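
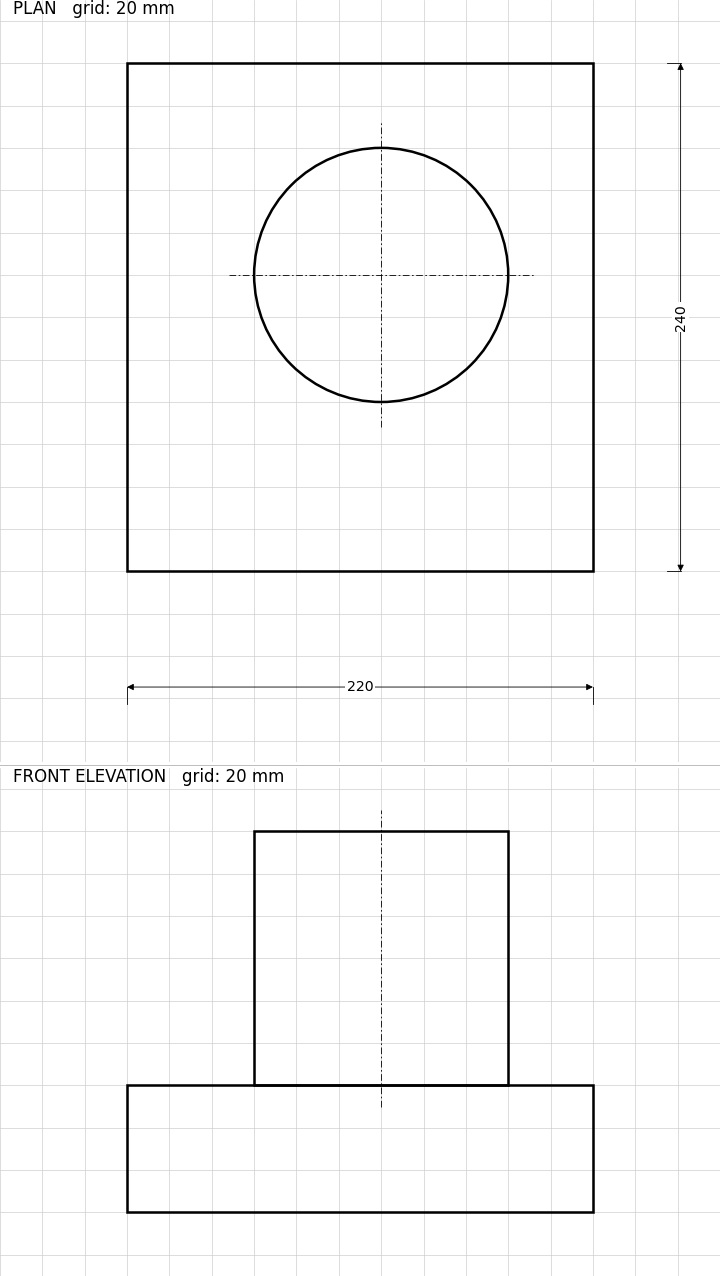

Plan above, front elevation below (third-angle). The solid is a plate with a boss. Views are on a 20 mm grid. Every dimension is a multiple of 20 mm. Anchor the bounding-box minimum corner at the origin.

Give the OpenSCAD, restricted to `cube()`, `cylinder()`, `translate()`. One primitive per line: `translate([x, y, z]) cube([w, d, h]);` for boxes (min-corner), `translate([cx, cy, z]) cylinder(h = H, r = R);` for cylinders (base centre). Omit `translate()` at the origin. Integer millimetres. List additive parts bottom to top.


cube([220, 240, 60]);
translate([120, 140, 60]) cylinder(h = 120, r = 60);


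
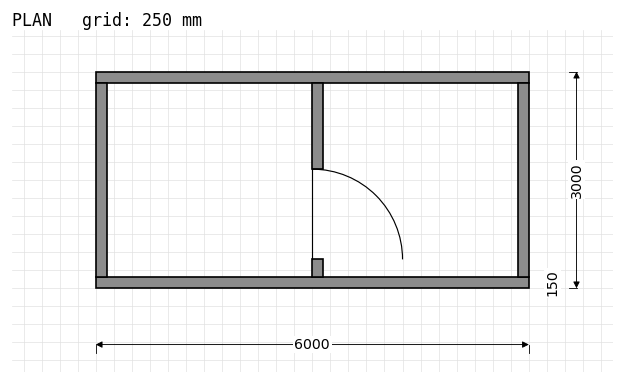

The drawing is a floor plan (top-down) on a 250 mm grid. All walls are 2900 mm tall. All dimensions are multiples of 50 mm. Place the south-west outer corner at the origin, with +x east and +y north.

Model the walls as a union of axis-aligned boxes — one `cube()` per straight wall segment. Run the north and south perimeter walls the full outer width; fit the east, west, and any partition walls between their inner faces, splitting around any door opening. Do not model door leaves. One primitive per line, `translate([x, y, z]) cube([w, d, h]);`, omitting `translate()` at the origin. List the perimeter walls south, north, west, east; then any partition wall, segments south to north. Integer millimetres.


cube([6000, 150, 2900]);
translate([0, 2850, 0]) cube([6000, 150, 2900]);
translate([0, 150, 0]) cube([150, 2700, 2900]);
translate([5850, 150, 0]) cube([150, 2700, 2900]);
translate([3000, 150, 0]) cube([150, 250, 2900]);
translate([3000, 1650, 0]) cube([150, 1200, 2900]);


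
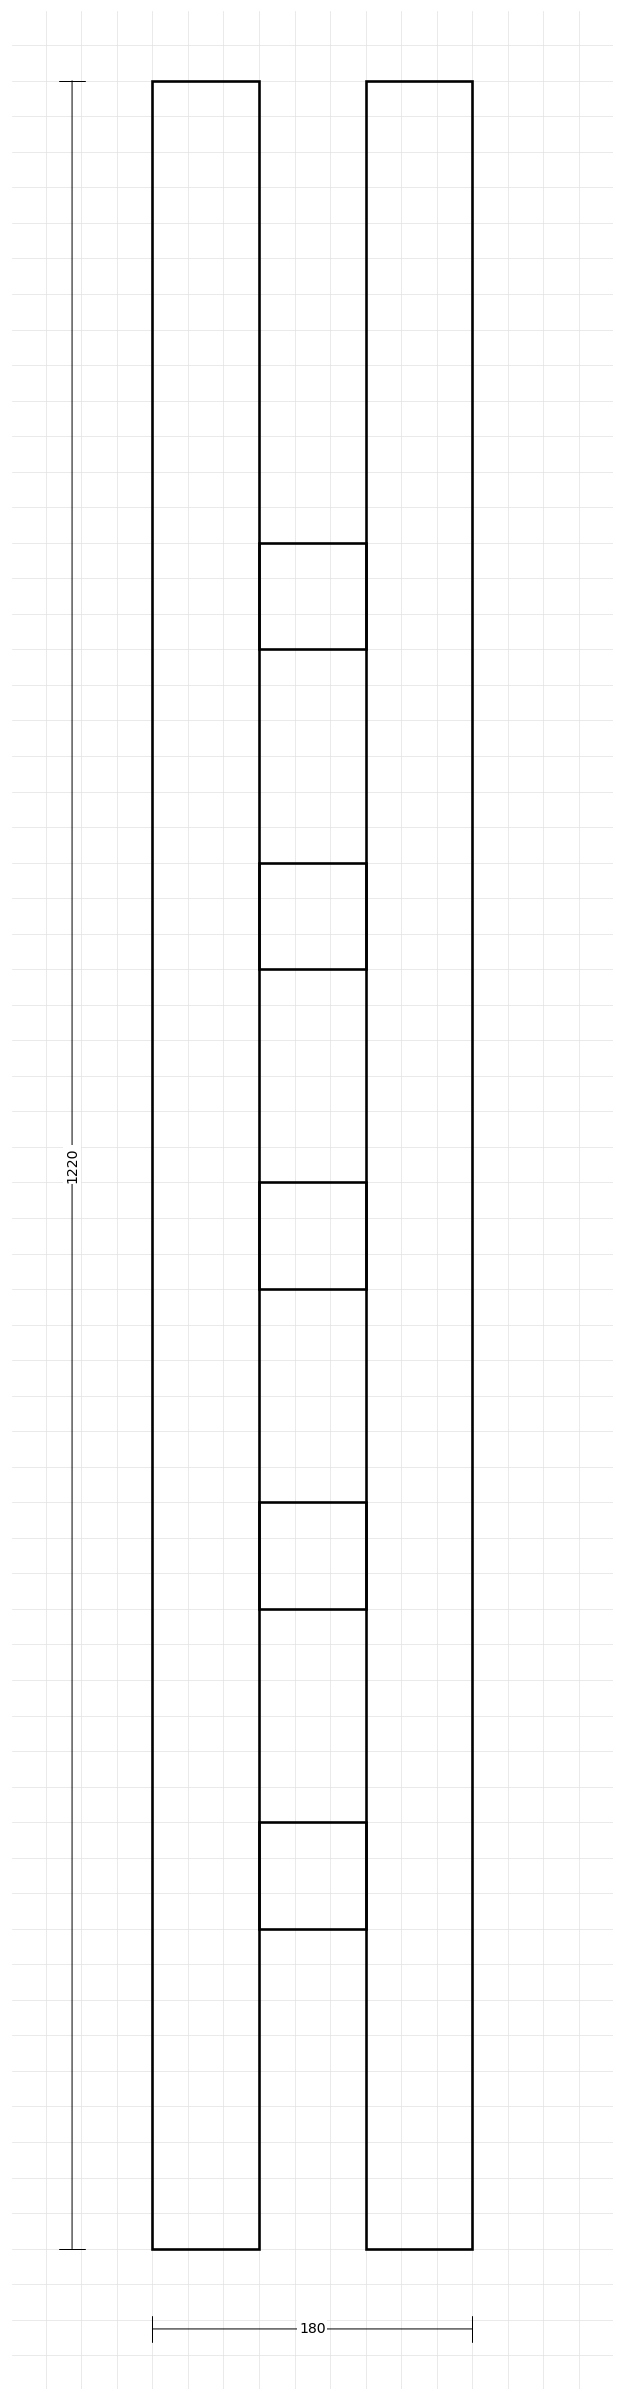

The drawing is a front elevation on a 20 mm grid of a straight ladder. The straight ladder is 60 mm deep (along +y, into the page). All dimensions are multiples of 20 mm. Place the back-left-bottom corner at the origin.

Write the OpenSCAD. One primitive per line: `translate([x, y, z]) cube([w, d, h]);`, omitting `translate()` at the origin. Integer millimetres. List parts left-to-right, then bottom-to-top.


cube([60, 60, 1220]);
translate([60, 0, 180]) cube([60, 60, 60]);
translate([60, 0, 360]) cube([60, 60, 60]);
translate([60, 0, 540]) cube([60, 60, 60]);
translate([60, 0, 720]) cube([60, 60, 60]);
translate([60, 0, 900]) cube([60, 60, 60]);
translate([120, 0, 0]) cube([60, 60, 1220]);


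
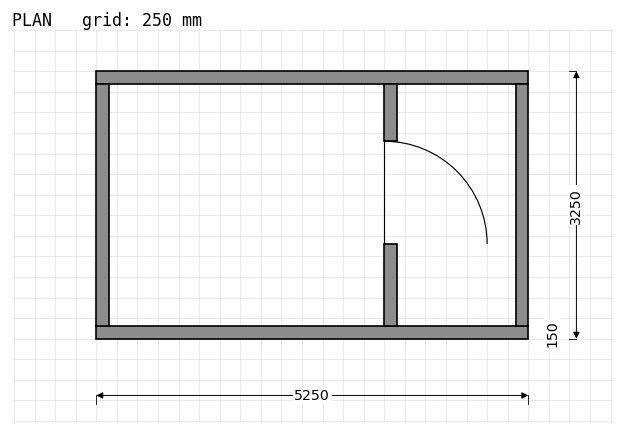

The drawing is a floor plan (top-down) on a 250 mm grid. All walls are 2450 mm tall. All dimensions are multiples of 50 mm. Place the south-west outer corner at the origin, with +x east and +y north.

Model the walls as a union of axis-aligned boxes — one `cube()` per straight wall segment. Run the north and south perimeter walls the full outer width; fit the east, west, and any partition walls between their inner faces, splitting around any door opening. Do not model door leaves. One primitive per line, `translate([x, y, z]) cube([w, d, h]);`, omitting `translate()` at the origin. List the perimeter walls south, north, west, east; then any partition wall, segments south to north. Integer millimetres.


cube([5250, 150, 2450]);
translate([0, 3100, 0]) cube([5250, 150, 2450]);
translate([0, 150, 0]) cube([150, 2950, 2450]);
translate([5100, 150, 0]) cube([150, 2950, 2450]);
translate([3500, 150, 0]) cube([150, 1000, 2450]);
translate([3500, 2400, 0]) cube([150, 700, 2450]);


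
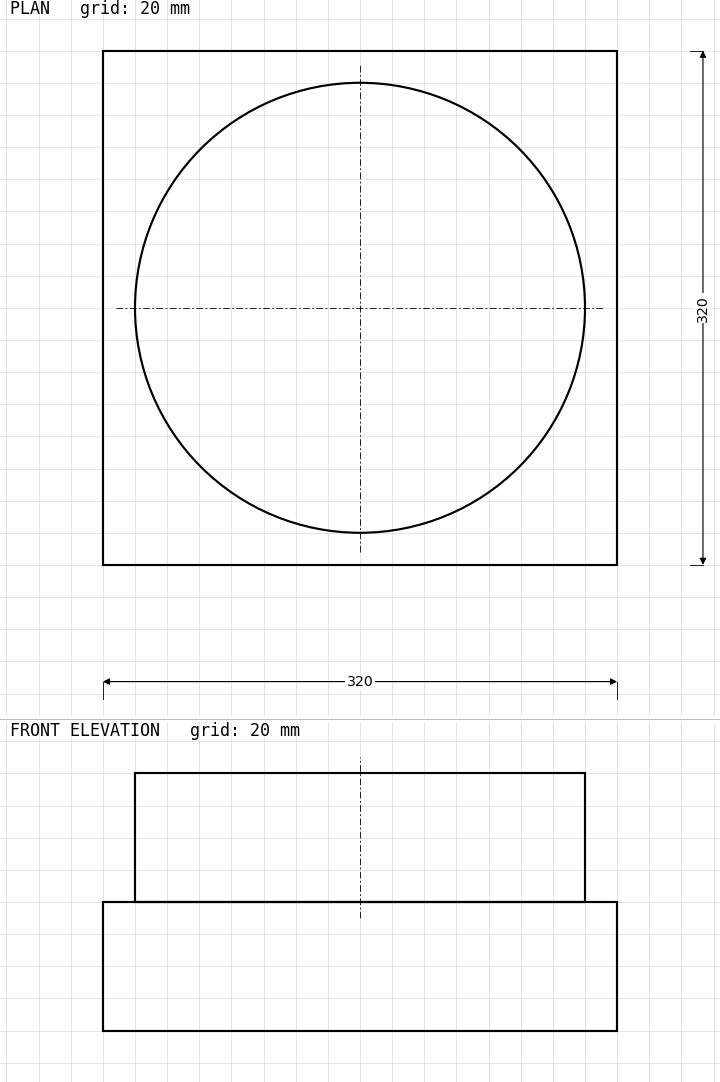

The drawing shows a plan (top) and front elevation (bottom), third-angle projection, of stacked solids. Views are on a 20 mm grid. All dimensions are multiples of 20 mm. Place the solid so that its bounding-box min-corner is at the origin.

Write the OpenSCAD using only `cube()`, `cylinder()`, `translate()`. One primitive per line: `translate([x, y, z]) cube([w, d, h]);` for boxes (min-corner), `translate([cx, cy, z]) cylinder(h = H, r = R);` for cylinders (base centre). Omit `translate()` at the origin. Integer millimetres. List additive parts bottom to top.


cube([320, 320, 80]);
translate([160, 160, 80]) cylinder(h = 80, r = 140);


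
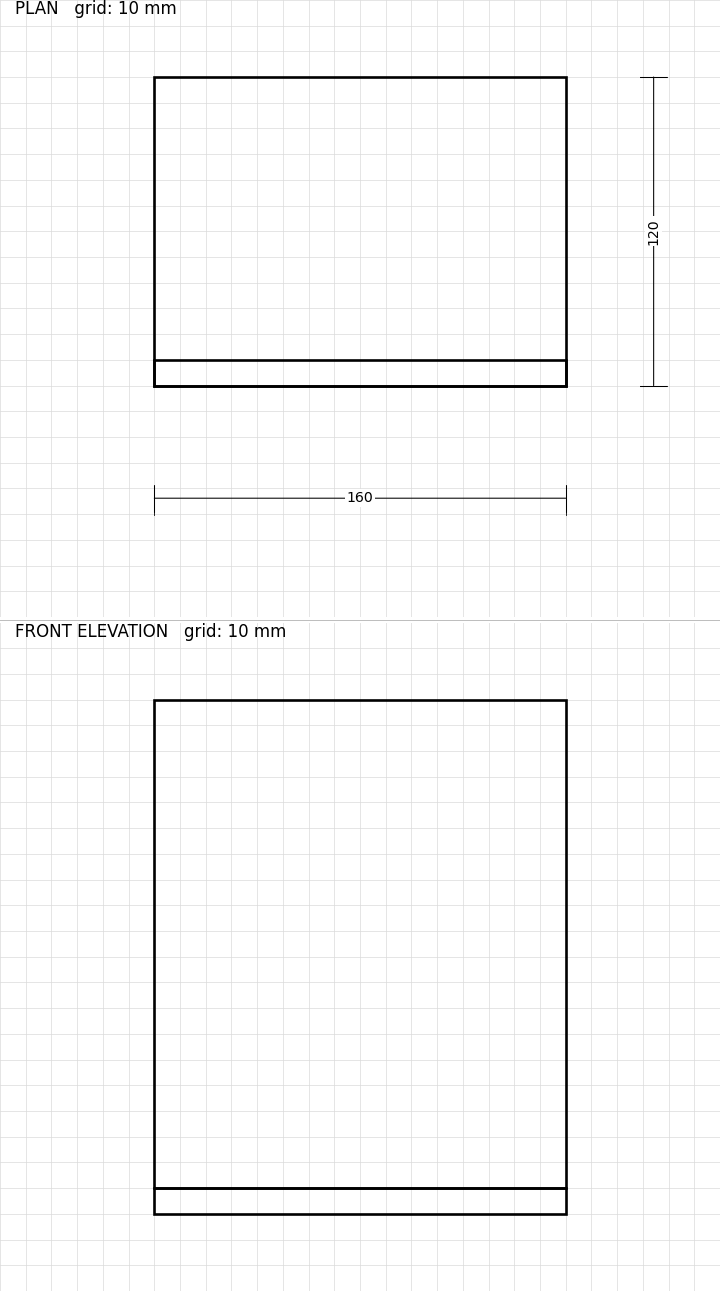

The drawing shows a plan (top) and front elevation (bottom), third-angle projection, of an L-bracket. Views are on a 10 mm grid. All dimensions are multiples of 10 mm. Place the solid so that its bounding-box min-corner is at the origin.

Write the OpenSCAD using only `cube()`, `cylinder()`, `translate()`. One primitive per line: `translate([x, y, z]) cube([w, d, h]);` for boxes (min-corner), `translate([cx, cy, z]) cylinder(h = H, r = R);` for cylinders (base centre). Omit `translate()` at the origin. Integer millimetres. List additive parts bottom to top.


cube([160, 120, 10]);
translate([0, 0, 10]) cube([160, 10, 190]);


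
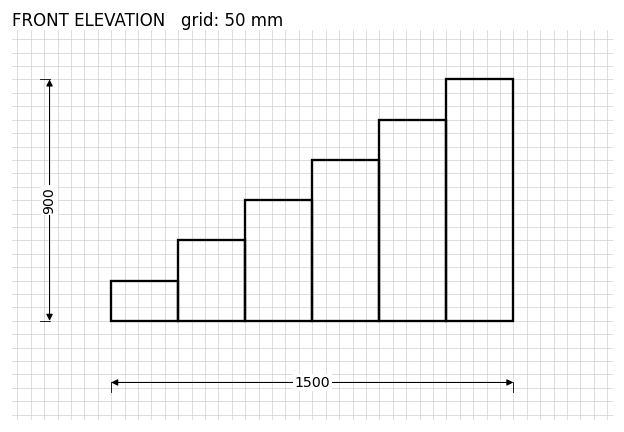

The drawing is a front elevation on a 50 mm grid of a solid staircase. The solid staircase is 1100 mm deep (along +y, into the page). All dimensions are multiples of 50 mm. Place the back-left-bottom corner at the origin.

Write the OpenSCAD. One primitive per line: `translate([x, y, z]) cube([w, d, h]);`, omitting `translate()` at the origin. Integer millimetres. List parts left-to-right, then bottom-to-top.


cube([250, 1100, 150]);
translate([250, 0, 0]) cube([250, 1100, 300]);
translate([500, 0, 0]) cube([250, 1100, 450]);
translate([750, 0, 0]) cube([250, 1100, 600]);
translate([1000, 0, 0]) cube([250, 1100, 750]);
translate([1250, 0, 0]) cube([250, 1100, 900]);


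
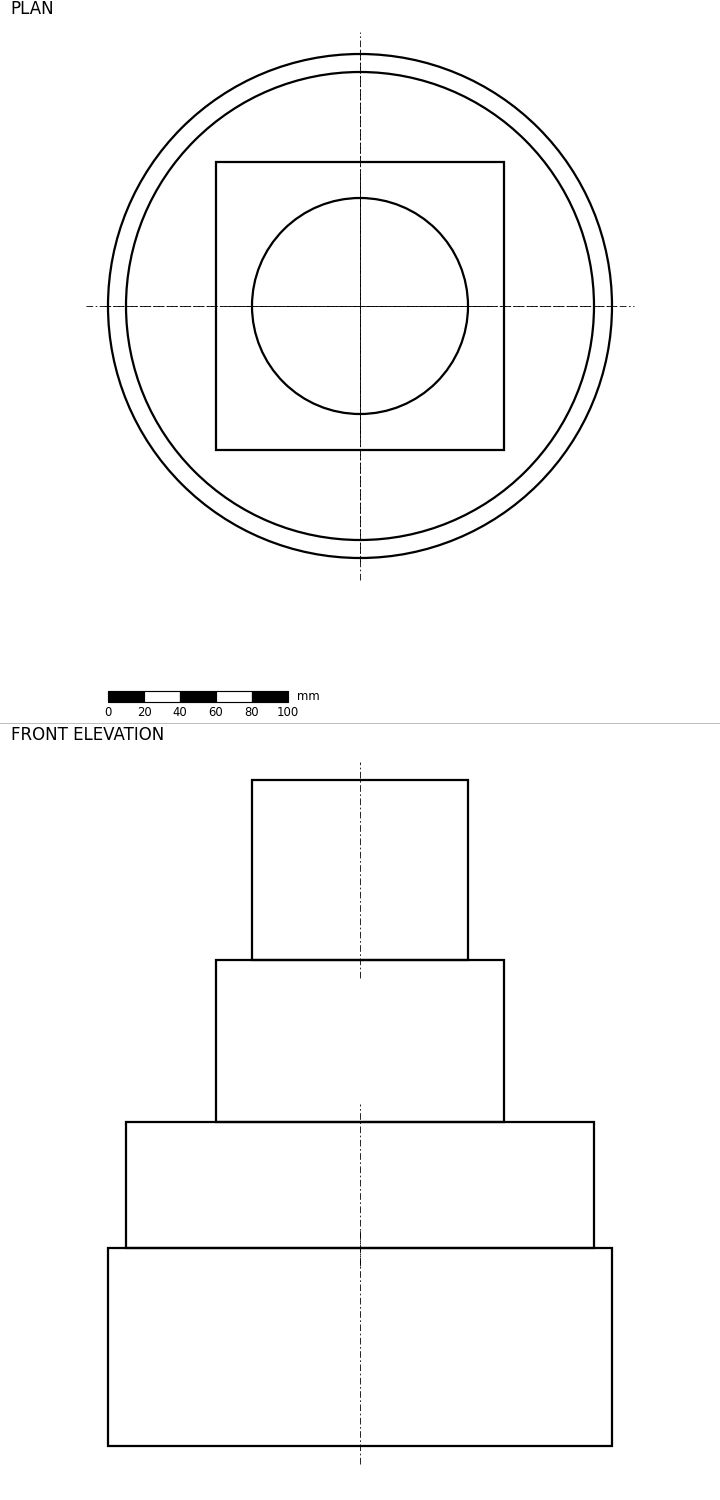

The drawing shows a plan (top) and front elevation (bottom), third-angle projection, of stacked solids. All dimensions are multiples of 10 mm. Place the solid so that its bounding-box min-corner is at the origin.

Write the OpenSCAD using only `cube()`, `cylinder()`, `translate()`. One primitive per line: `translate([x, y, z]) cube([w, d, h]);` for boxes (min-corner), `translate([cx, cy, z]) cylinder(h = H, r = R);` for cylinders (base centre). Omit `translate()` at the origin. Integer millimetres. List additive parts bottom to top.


translate([140, 140, 0]) cylinder(h = 110, r = 140);
translate([140, 140, 110]) cylinder(h = 70, r = 130);
translate([60, 60, 180]) cube([160, 160, 90]);
translate([140, 140, 270]) cylinder(h = 100, r = 60);


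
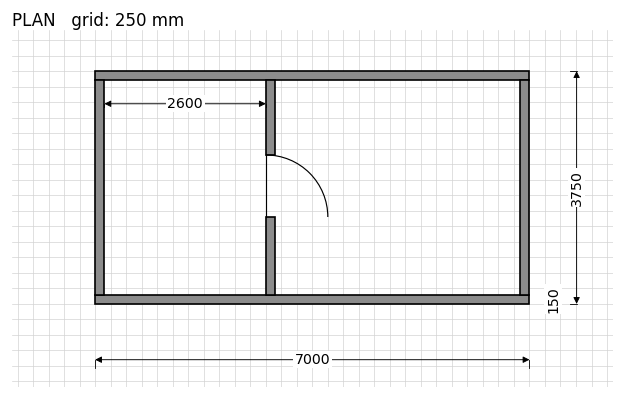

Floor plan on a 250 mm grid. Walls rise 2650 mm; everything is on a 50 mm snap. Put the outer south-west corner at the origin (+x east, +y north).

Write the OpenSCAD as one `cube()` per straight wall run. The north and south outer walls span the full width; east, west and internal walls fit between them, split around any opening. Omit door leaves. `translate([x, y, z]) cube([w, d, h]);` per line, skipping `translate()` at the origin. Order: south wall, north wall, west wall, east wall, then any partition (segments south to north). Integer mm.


cube([7000, 150, 2650]);
translate([0, 3600, 0]) cube([7000, 150, 2650]);
translate([0, 150, 0]) cube([150, 3450, 2650]);
translate([6850, 150, 0]) cube([150, 3450, 2650]);
translate([2750, 150, 0]) cube([150, 1250, 2650]);
translate([2750, 2400, 0]) cube([150, 1200, 2650]);


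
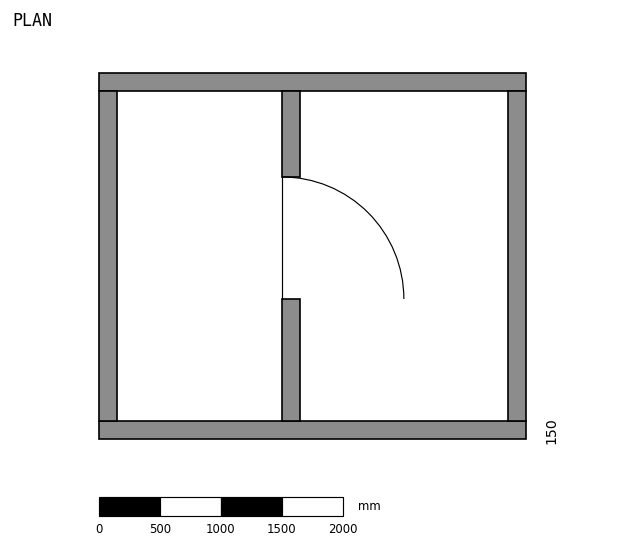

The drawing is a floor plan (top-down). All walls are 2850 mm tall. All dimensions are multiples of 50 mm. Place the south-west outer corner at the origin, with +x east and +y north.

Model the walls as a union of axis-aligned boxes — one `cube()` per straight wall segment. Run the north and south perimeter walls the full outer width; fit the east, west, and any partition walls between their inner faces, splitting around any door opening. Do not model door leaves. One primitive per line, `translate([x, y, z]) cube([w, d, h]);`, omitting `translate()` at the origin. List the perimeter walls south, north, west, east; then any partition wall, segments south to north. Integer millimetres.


cube([3500, 150, 2850]);
translate([0, 2850, 0]) cube([3500, 150, 2850]);
translate([0, 150, 0]) cube([150, 2700, 2850]);
translate([3350, 150, 0]) cube([150, 2700, 2850]);
translate([1500, 150, 0]) cube([150, 1000, 2850]);
translate([1500, 2150, 0]) cube([150, 700, 2850]);


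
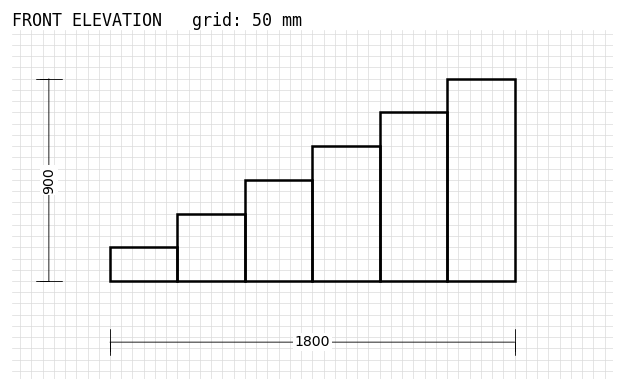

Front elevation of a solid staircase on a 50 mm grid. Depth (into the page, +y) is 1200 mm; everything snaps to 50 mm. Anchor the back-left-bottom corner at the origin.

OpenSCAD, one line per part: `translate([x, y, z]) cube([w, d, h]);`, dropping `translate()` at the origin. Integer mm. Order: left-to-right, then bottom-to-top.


cube([300, 1200, 150]);
translate([300, 0, 0]) cube([300, 1200, 300]);
translate([600, 0, 0]) cube([300, 1200, 450]);
translate([900, 0, 0]) cube([300, 1200, 600]);
translate([1200, 0, 0]) cube([300, 1200, 750]);
translate([1500, 0, 0]) cube([300, 1200, 900]);


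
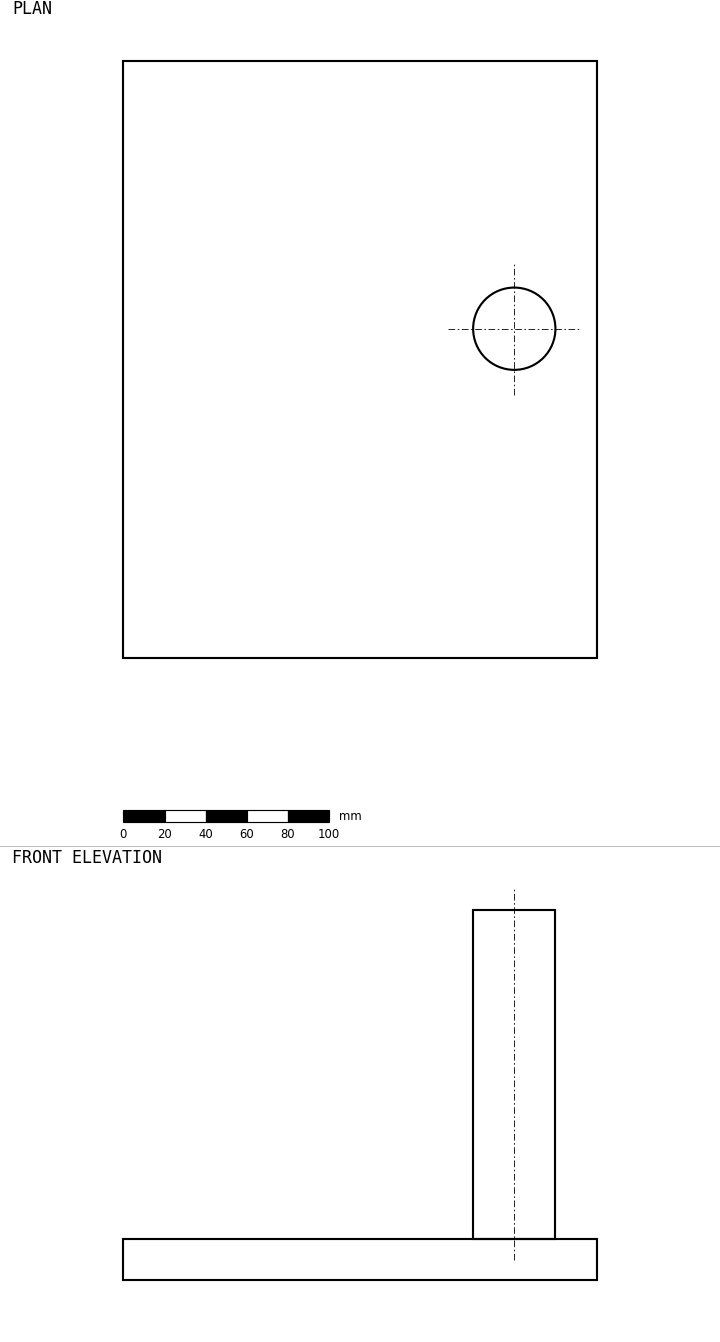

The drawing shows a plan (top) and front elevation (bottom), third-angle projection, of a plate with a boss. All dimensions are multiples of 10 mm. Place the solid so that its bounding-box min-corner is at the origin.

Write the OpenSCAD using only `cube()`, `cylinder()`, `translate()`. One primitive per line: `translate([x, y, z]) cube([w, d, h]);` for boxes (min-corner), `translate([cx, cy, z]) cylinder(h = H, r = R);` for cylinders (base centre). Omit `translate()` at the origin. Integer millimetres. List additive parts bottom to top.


cube([230, 290, 20]);
translate([190, 160, 20]) cylinder(h = 160, r = 20);


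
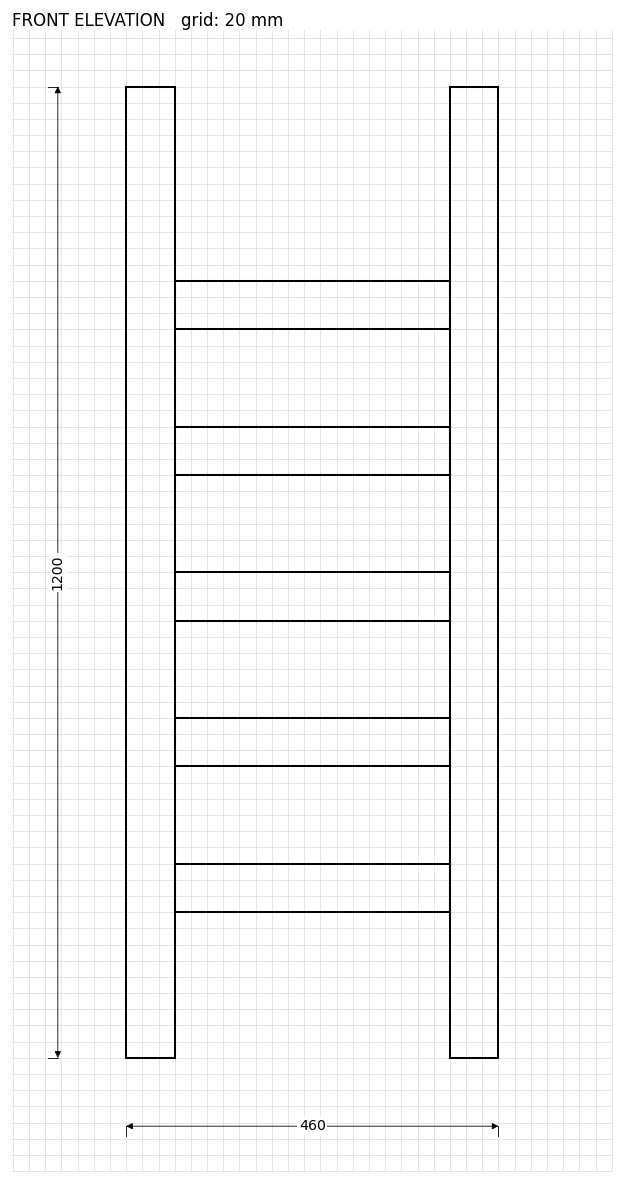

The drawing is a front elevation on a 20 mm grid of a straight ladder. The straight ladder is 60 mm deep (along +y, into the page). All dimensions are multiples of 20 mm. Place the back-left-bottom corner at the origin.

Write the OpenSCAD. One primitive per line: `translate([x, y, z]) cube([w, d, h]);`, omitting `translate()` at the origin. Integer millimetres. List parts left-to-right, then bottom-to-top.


cube([60, 60, 1200]);
translate([60, 0, 180]) cube([340, 60, 60]);
translate([60, 0, 360]) cube([340, 60, 60]);
translate([60, 0, 540]) cube([340, 60, 60]);
translate([60, 0, 720]) cube([340, 60, 60]);
translate([60, 0, 900]) cube([340, 60, 60]);
translate([400, 0, 0]) cube([60, 60, 1200]);


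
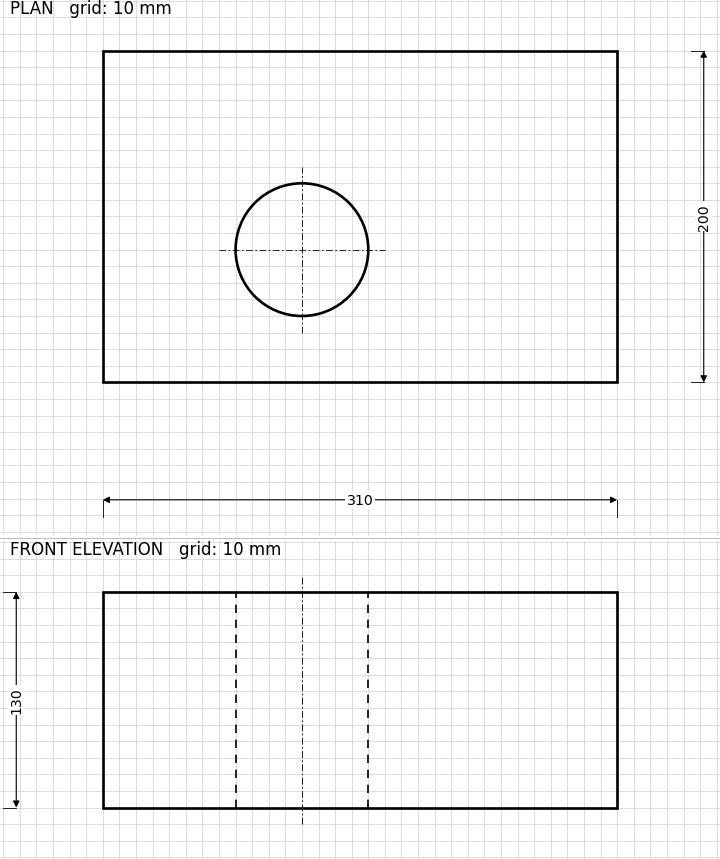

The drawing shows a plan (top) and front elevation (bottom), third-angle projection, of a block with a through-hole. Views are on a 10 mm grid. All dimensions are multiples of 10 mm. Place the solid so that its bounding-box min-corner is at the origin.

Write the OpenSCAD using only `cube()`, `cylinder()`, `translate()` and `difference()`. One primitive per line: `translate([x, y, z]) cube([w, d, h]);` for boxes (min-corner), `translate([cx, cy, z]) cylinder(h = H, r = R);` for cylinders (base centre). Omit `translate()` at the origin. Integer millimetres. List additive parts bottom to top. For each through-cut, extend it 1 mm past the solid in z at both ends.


difference() {
  cube([310, 200, 130]);
  translate([120, 80, -1]) cylinder(h = 132, r = 40);
}


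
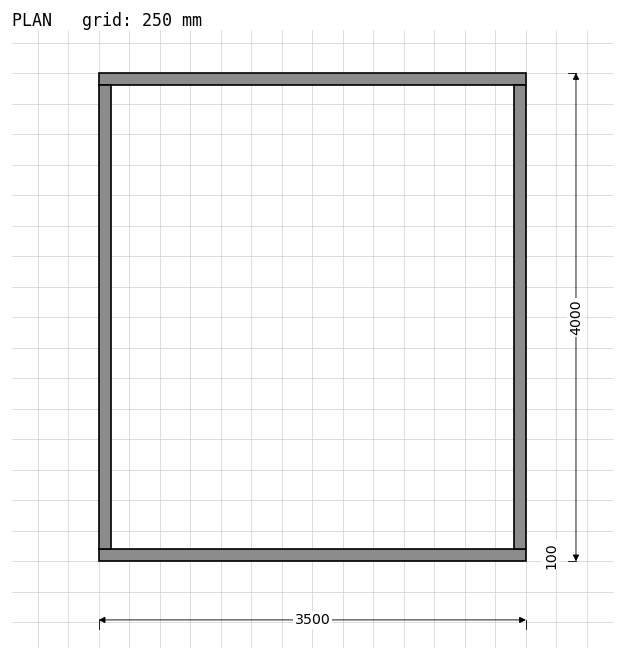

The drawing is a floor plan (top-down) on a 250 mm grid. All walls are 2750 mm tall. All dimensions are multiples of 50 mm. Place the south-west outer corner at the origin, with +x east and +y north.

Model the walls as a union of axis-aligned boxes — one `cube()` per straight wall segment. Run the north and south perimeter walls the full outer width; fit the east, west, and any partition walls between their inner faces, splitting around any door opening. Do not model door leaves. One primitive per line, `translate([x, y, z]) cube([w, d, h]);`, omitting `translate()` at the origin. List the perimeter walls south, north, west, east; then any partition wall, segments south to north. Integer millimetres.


cube([3500, 100, 2750]);
translate([0, 3900, 0]) cube([3500, 100, 2750]);
translate([0, 100, 0]) cube([100, 3800, 2750]);
translate([3400, 100, 0]) cube([100, 3800, 2750]);


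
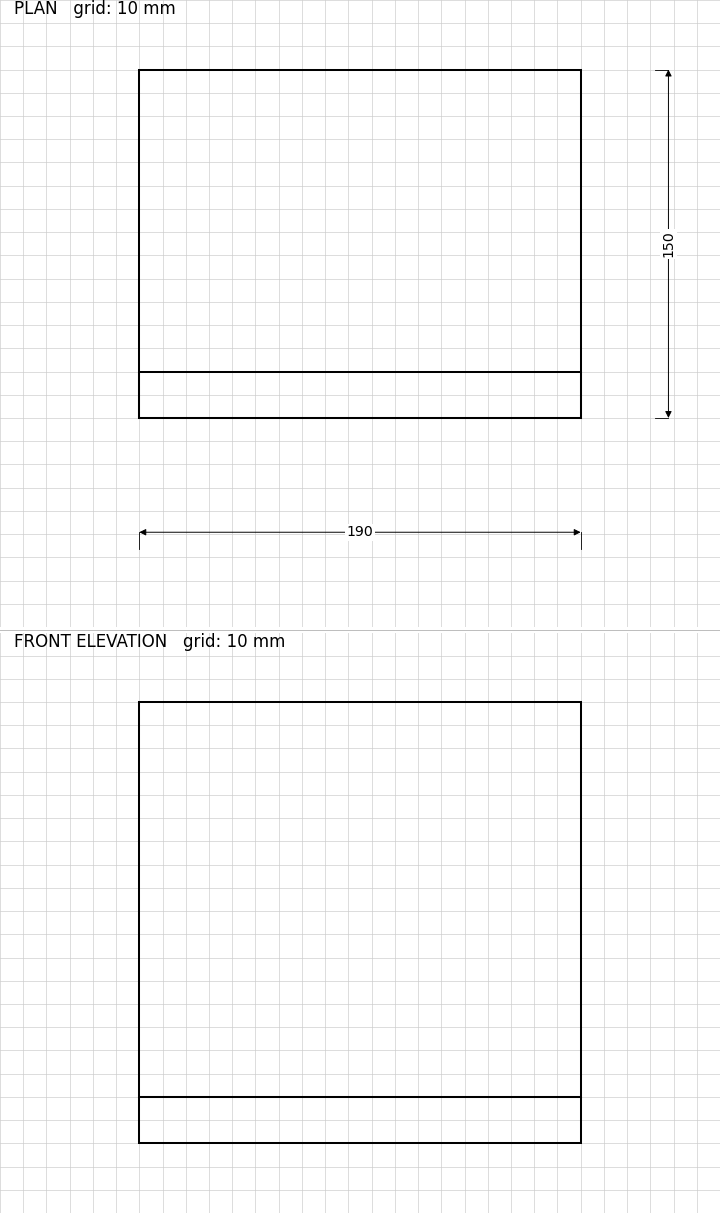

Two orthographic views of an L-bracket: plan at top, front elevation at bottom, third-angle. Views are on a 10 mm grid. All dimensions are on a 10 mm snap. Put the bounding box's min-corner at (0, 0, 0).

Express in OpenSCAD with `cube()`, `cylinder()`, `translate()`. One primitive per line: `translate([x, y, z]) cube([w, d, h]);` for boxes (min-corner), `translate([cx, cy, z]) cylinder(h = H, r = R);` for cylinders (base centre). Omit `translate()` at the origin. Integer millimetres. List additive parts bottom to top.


cube([190, 150, 20]);
translate([0, 0, 20]) cube([190, 20, 170]);


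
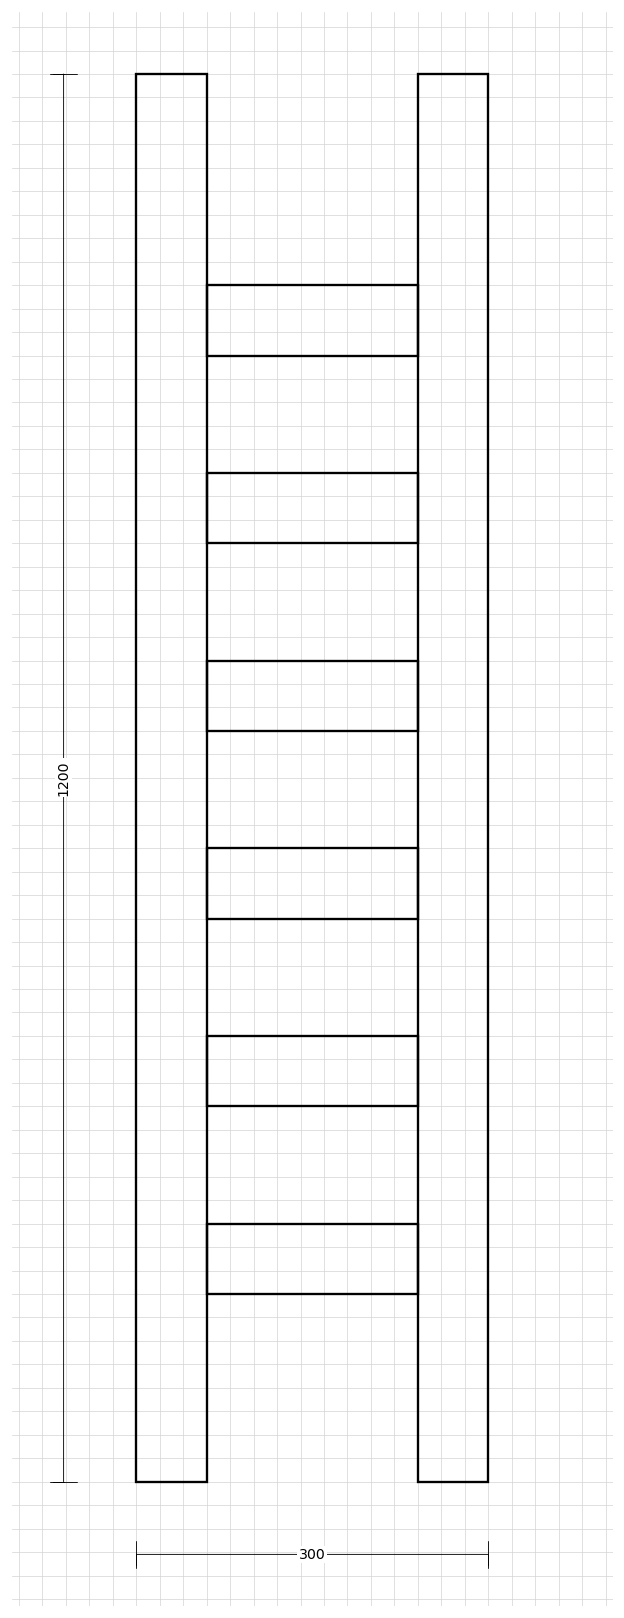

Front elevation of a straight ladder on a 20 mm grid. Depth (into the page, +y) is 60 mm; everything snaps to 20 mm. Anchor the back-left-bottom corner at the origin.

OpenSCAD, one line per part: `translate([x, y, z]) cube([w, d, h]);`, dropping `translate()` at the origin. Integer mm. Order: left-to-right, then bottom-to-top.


cube([60, 60, 1200]);
translate([60, 0, 160]) cube([180, 60, 60]);
translate([60, 0, 320]) cube([180, 60, 60]);
translate([60, 0, 480]) cube([180, 60, 60]);
translate([60, 0, 640]) cube([180, 60, 60]);
translate([60, 0, 800]) cube([180, 60, 60]);
translate([60, 0, 960]) cube([180, 60, 60]);
translate([240, 0, 0]) cube([60, 60, 1200]);


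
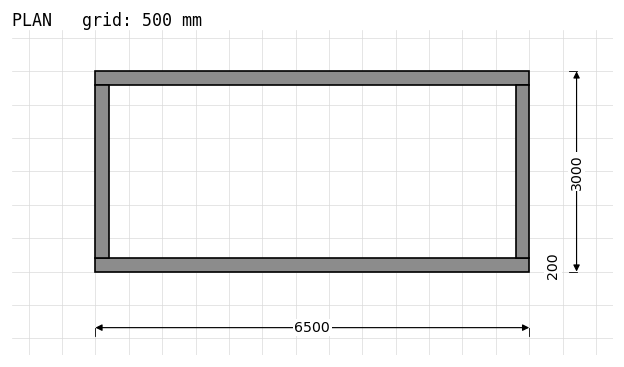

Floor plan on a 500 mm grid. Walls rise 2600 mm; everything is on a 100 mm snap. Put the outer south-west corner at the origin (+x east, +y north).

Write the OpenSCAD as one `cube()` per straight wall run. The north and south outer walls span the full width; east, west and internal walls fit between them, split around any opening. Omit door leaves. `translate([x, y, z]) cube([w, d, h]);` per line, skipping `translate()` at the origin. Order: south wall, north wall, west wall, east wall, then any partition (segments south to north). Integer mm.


cube([6500, 200, 2600]);
translate([0, 2800, 0]) cube([6500, 200, 2600]);
translate([0, 200, 0]) cube([200, 2600, 2600]);
translate([6300, 200, 0]) cube([200, 2600, 2600]);


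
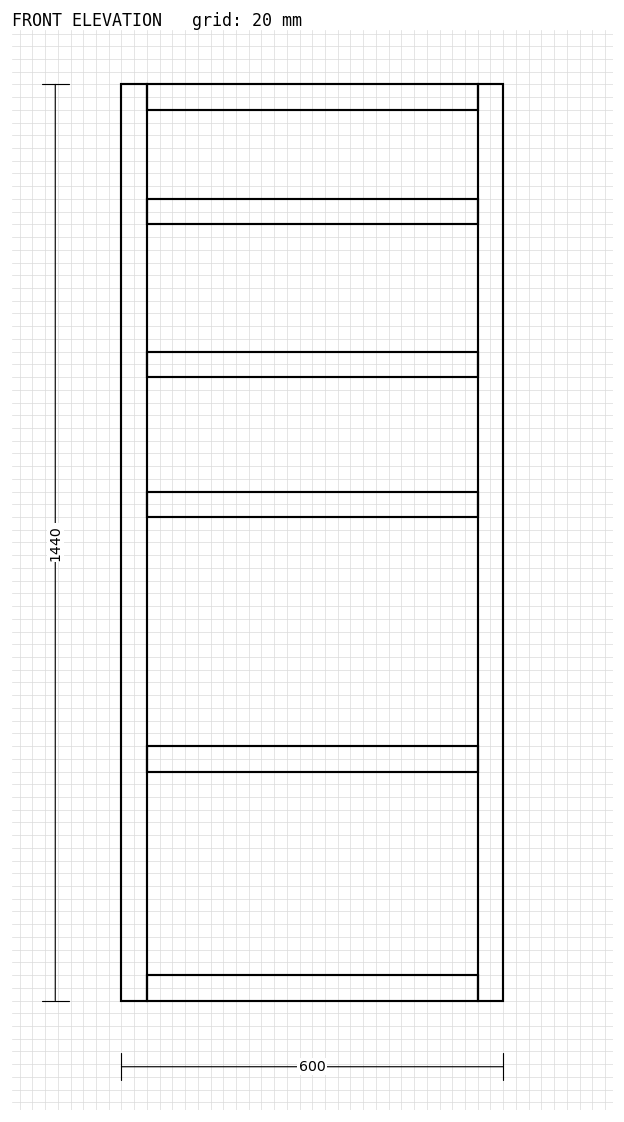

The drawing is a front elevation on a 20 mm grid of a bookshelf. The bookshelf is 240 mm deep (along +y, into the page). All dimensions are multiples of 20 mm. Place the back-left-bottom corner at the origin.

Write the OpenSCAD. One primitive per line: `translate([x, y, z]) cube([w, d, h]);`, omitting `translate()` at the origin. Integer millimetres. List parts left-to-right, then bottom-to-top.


cube([40, 240, 1440]);
translate([40, 0, 0]) cube([520, 240, 40]);
translate([40, 0, 360]) cube([520, 240, 40]);
translate([40, 0, 760]) cube([520, 240, 40]);
translate([40, 0, 980]) cube([520, 240, 40]);
translate([40, 0, 1220]) cube([520, 240, 40]);
translate([40, 0, 1400]) cube([520, 240, 40]);
translate([560, 0, 0]) cube([40, 240, 1440]);


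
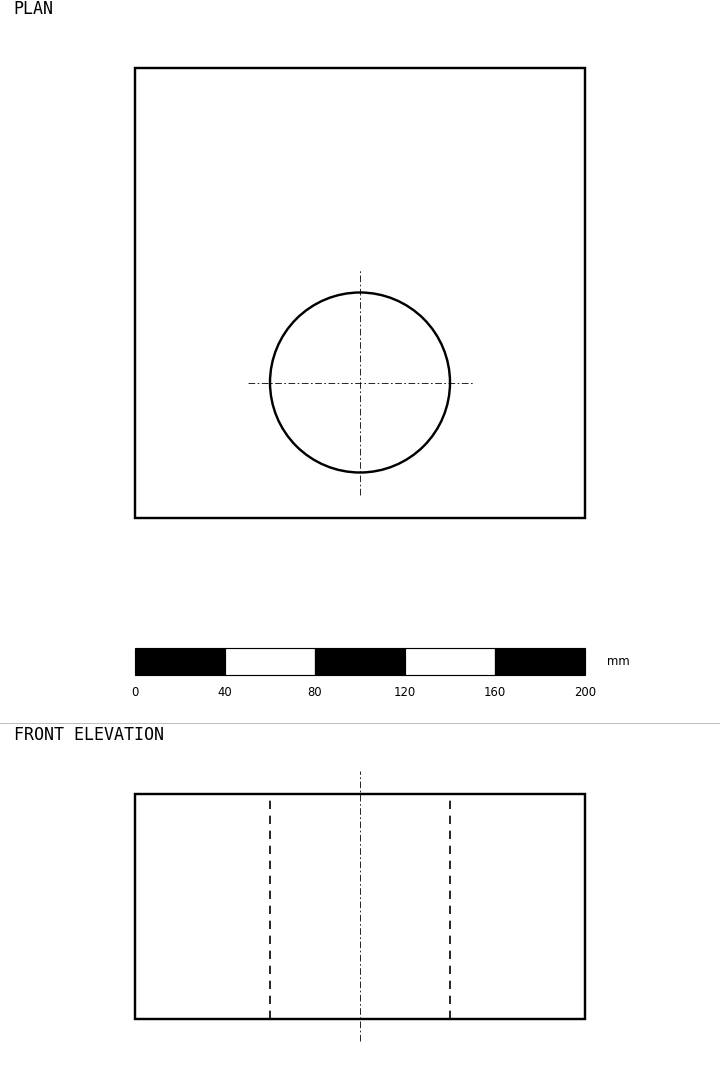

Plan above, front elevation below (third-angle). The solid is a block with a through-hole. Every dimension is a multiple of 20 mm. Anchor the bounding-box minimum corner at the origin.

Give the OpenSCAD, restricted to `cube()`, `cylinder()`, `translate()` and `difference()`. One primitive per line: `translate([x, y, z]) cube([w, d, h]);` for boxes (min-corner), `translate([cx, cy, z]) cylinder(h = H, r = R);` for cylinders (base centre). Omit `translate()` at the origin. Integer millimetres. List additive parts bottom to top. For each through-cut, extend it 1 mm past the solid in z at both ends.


difference() {
  cube([200, 200, 100]);
  translate([100, 60, -1]) cylinder(h = 102, r = 40);
}


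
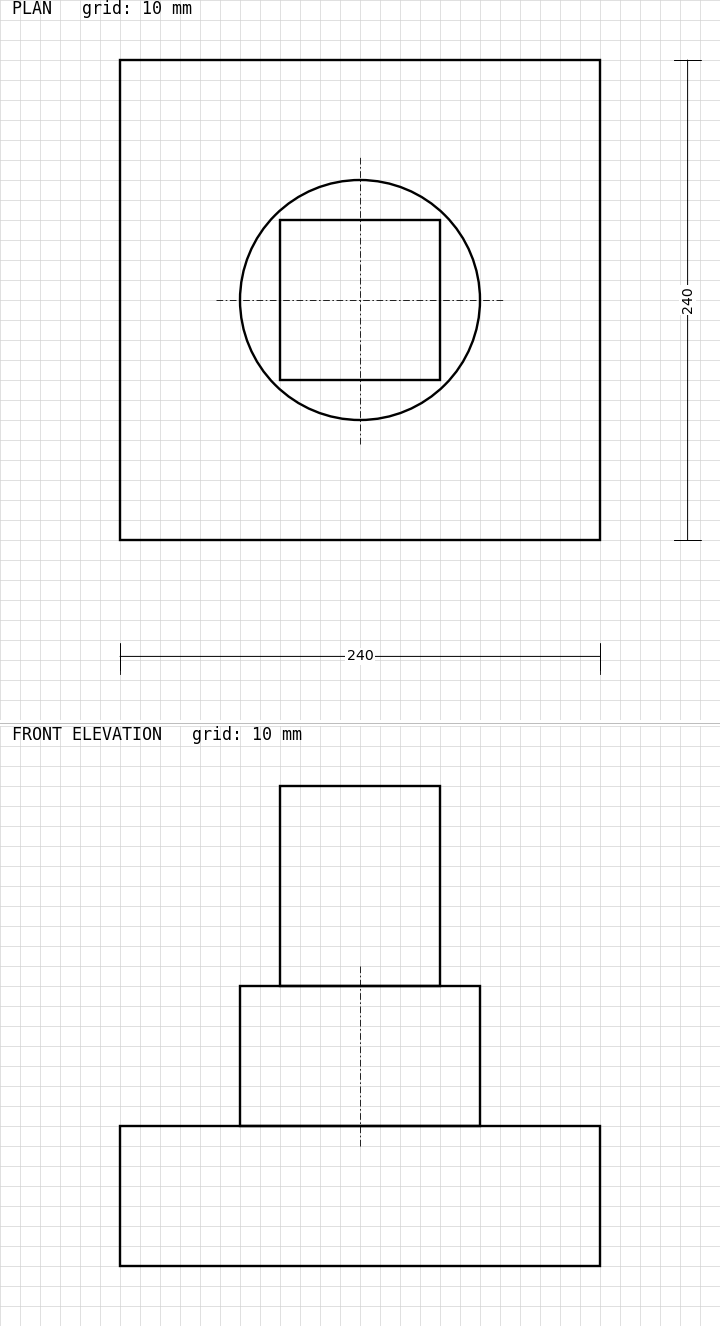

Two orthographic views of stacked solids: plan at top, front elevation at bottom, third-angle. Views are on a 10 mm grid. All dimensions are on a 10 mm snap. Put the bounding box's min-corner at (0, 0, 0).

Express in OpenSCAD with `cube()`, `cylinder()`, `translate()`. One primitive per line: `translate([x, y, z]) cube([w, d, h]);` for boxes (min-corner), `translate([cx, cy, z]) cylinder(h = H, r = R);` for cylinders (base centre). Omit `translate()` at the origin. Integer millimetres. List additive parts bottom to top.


cube([240, 240, 70]);
translate([120, 120, 70]) cylinder(h = 70, r = 60);
translate([80, 80, 140]) cube([80, 80, 100]);


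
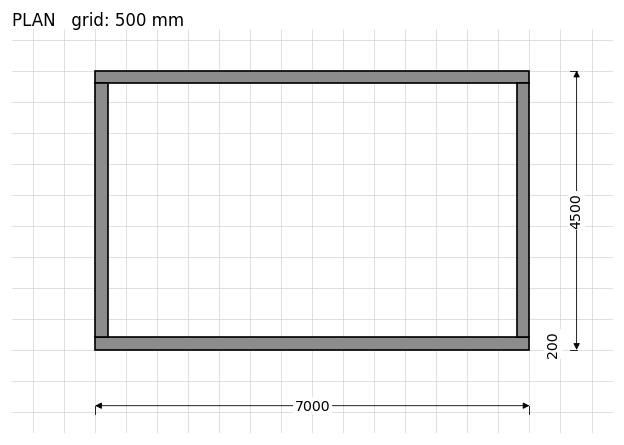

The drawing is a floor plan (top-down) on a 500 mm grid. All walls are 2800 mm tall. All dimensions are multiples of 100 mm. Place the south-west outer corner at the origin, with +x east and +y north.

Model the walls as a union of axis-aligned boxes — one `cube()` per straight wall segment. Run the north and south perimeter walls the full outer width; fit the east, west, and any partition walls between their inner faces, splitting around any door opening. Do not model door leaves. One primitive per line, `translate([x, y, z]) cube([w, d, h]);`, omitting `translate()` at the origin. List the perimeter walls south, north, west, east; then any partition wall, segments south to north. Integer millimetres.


cube([7000, 200, 2800]);
translate([0, 4300, 0]) cube([7000, 200, 2800]);
translate([0, 200, 0]) cube([200, 4100, 2800]);
translate([6800, 200, 0]) cube([200, 4100, 2800]);


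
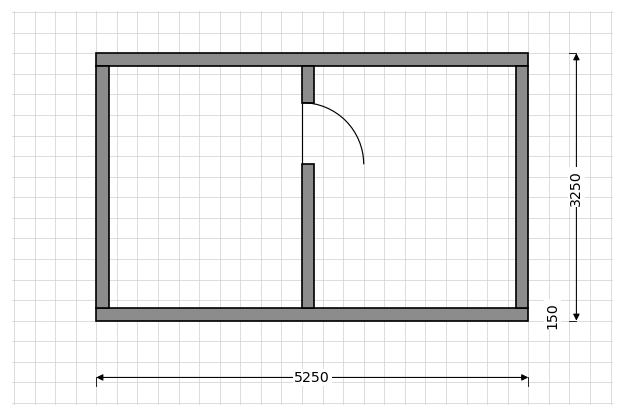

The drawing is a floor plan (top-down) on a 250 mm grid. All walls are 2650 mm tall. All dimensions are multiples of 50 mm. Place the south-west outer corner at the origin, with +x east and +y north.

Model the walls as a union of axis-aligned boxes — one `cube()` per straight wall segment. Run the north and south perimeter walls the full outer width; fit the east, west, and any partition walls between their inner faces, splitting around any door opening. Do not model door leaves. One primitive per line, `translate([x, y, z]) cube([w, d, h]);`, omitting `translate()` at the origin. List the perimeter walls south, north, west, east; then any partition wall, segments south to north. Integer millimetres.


cube([5250, 150, 2650]);
translate([0, 3100, 0]) cube([5250, 150, 2650]);
translate([0, 150, 0]) cube([150, 2950, 2650]);
translate([5100, 150, 0]) cube([150, 2950, 2650]);
translate([2500, 150, 0]) cube([150, 1750, 2650]);
translate([2500, 2650, 0]) cube([150, 450, 2650]);


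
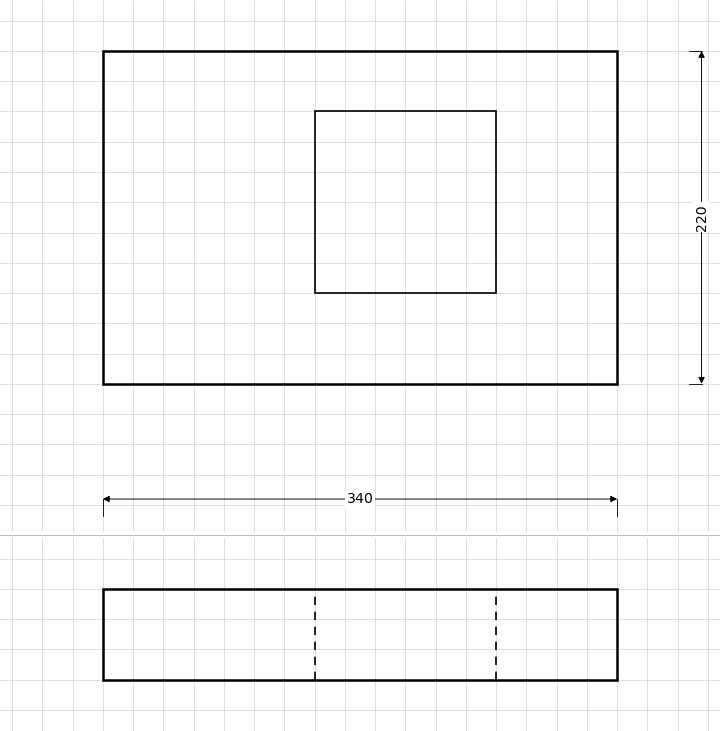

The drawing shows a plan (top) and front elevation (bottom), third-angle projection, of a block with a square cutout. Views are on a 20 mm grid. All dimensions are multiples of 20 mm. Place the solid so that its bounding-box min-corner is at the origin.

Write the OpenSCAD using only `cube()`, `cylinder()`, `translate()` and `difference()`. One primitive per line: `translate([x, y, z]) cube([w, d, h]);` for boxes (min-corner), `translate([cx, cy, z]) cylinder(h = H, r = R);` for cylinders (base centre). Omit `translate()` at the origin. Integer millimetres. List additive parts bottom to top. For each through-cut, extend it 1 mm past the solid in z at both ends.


difference() {
  cube([340, 220, 60]);
  translate([140, 60, -1]) cube([120, 120, 62]);
}


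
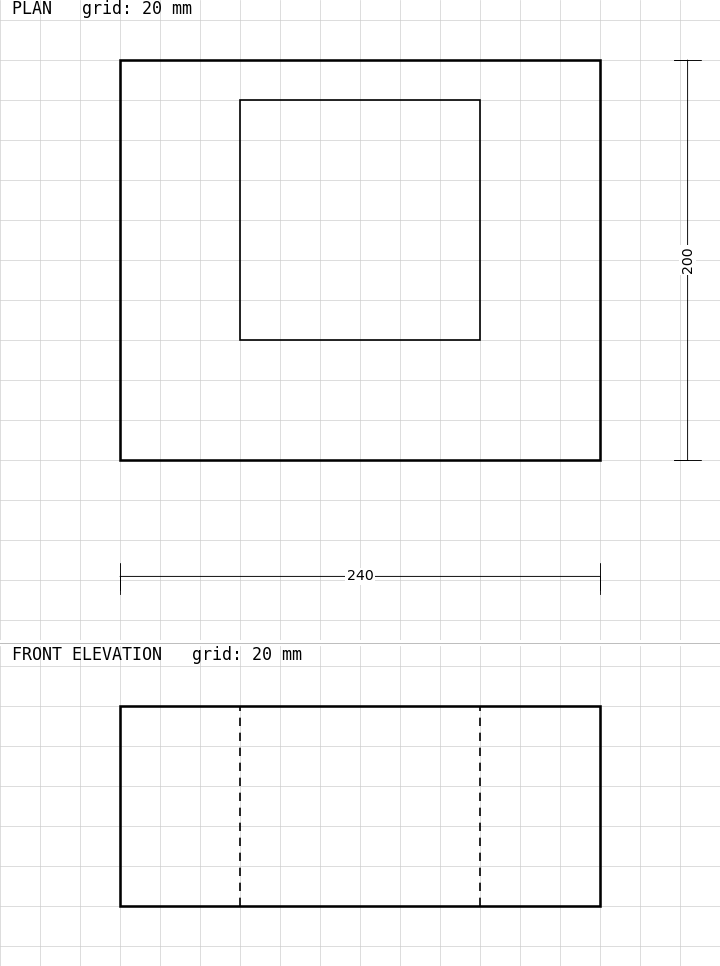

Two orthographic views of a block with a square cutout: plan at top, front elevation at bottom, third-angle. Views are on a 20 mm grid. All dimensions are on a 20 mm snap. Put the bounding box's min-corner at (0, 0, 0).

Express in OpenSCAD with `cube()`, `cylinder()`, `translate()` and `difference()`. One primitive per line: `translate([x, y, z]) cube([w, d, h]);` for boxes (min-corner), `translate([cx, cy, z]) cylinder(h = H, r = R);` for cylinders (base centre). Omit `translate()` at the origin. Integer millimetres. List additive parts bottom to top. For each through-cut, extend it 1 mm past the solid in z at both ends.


difference() {
  cube([240, 200, 100]);
  translate([60, 60, -1]) cube([120, 120, 102]);
}


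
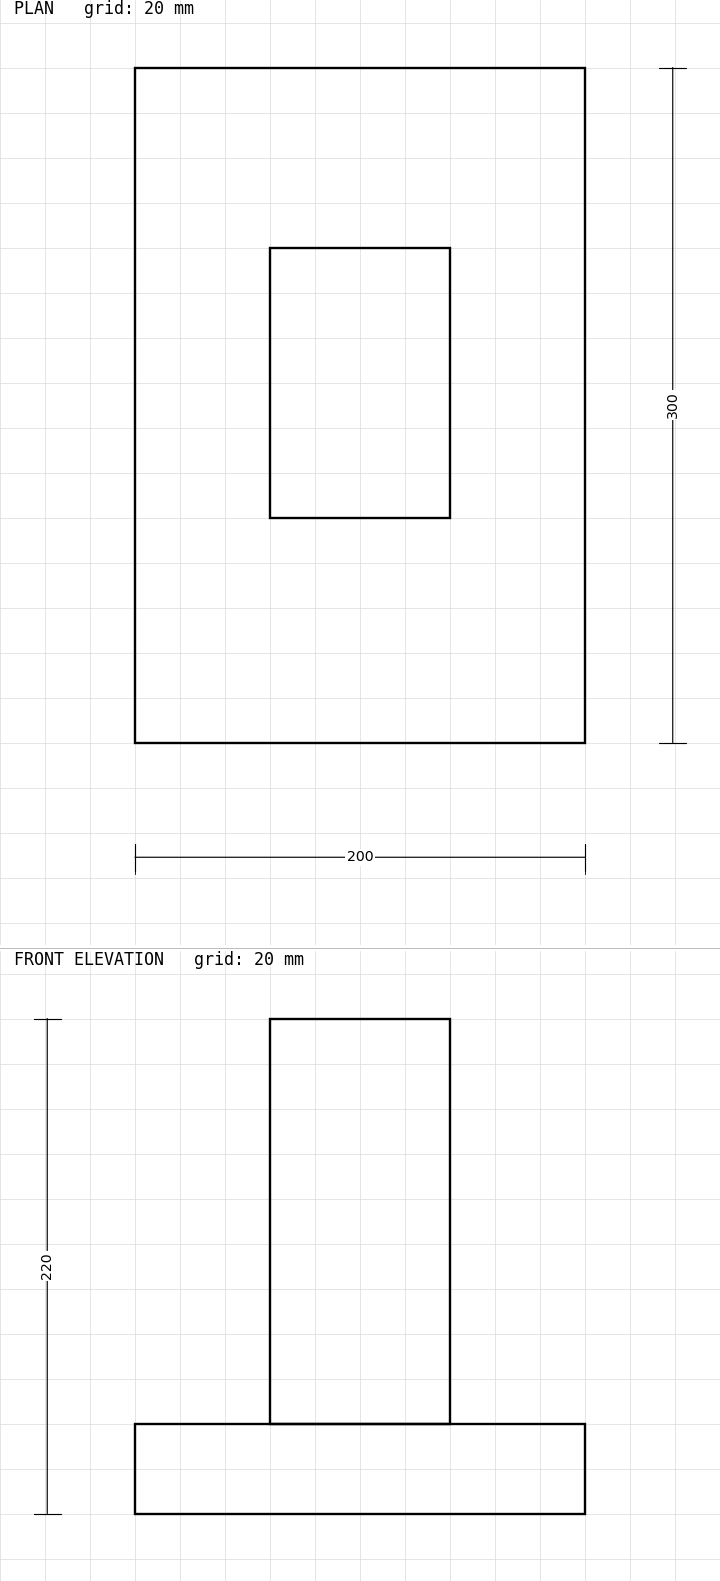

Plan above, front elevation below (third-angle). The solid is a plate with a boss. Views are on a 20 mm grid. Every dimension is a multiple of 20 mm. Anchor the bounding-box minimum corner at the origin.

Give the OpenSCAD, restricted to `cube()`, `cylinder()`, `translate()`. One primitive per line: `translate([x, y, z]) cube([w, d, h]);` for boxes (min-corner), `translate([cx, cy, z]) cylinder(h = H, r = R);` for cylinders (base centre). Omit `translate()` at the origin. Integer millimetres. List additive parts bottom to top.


cube([200, 300, 40]);
translate([60, 100, 40]) cube([80, 120, 180]);


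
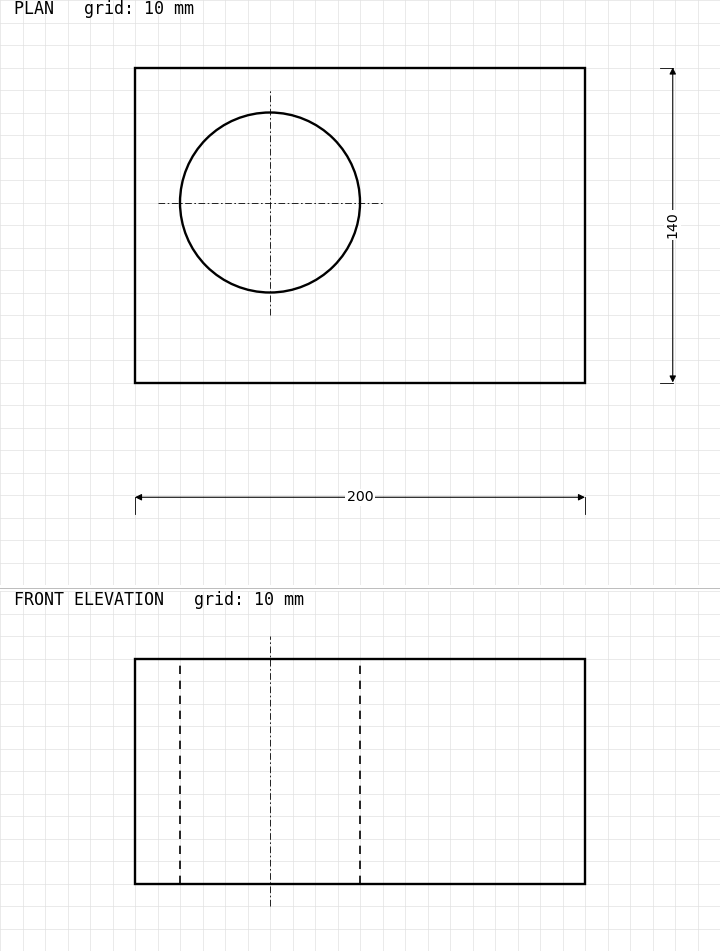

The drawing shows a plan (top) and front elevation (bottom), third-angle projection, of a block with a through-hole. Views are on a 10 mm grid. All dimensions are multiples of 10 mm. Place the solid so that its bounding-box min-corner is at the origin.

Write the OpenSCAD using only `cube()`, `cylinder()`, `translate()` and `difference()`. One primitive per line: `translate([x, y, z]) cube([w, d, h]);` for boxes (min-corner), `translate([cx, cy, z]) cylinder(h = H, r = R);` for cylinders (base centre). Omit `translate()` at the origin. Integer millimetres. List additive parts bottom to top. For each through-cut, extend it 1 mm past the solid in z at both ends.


difference() {
  cube([200, 140, 100]);
  translate([60, 80, -1]) cylinder(h = 102, r = 40);
}


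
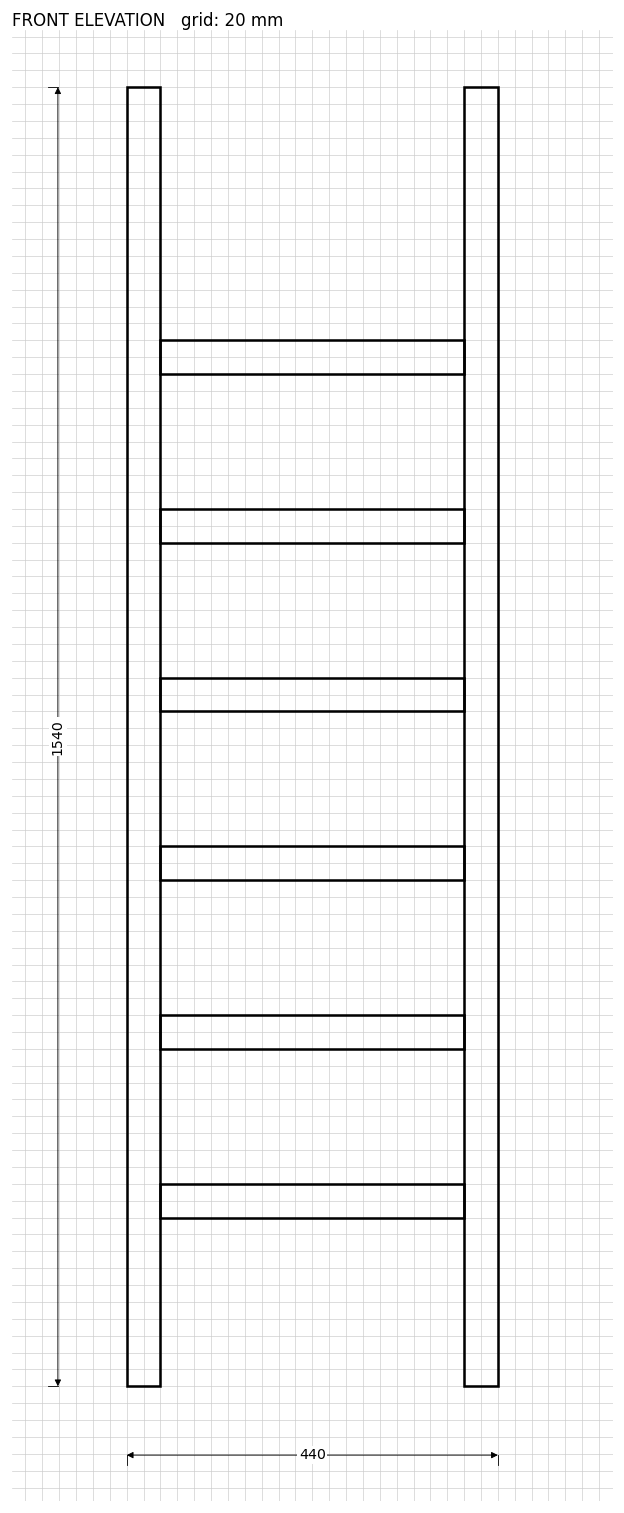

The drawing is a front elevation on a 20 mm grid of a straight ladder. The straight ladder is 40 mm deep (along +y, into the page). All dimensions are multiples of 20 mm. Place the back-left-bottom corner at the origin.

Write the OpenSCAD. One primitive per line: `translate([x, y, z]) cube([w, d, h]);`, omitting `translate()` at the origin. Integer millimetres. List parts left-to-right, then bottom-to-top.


cube([40, 40, 1540]);
translate([40, 0, 200]) cube([360, 40, 40]);
translate([40, 0, 400]) cube([360, 40, 40]);
translate([40, 0, 600]) cube([360, 40, 40]);
translate([40, 0, 800]) cube([360, 40, 40]);
translate([40, 0, 1000]) cube([360, 40, 40]);
translate([40, 0, 1200]) cube([360, 40, 40]);
translate([400, 0, 0]) cube([40, 40, 1540]);


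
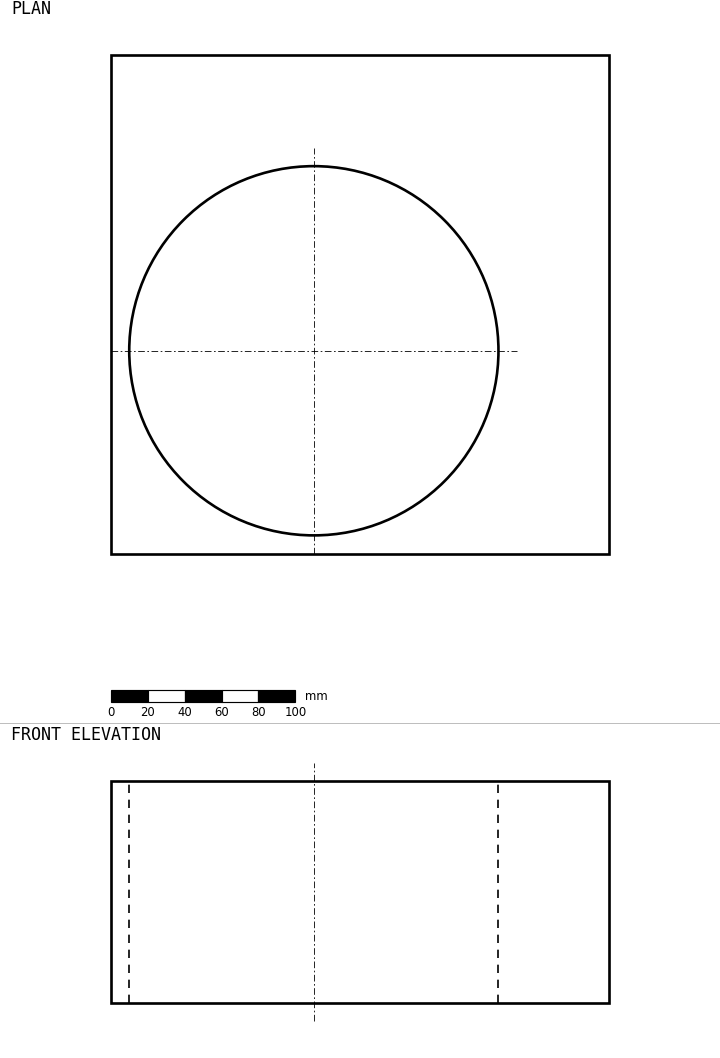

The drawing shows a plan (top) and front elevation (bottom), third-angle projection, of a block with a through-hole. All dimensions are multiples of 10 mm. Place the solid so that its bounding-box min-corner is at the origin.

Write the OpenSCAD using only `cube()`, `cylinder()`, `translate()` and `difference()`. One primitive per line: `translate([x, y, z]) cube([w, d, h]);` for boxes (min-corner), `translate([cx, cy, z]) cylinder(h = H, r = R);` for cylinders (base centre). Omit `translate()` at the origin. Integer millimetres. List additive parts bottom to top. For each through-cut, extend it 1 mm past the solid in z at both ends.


difference() {
  cube([270, 270, 120]);
  translate([110, 110, -1]) cylinder(h = 122, r = 100);
}


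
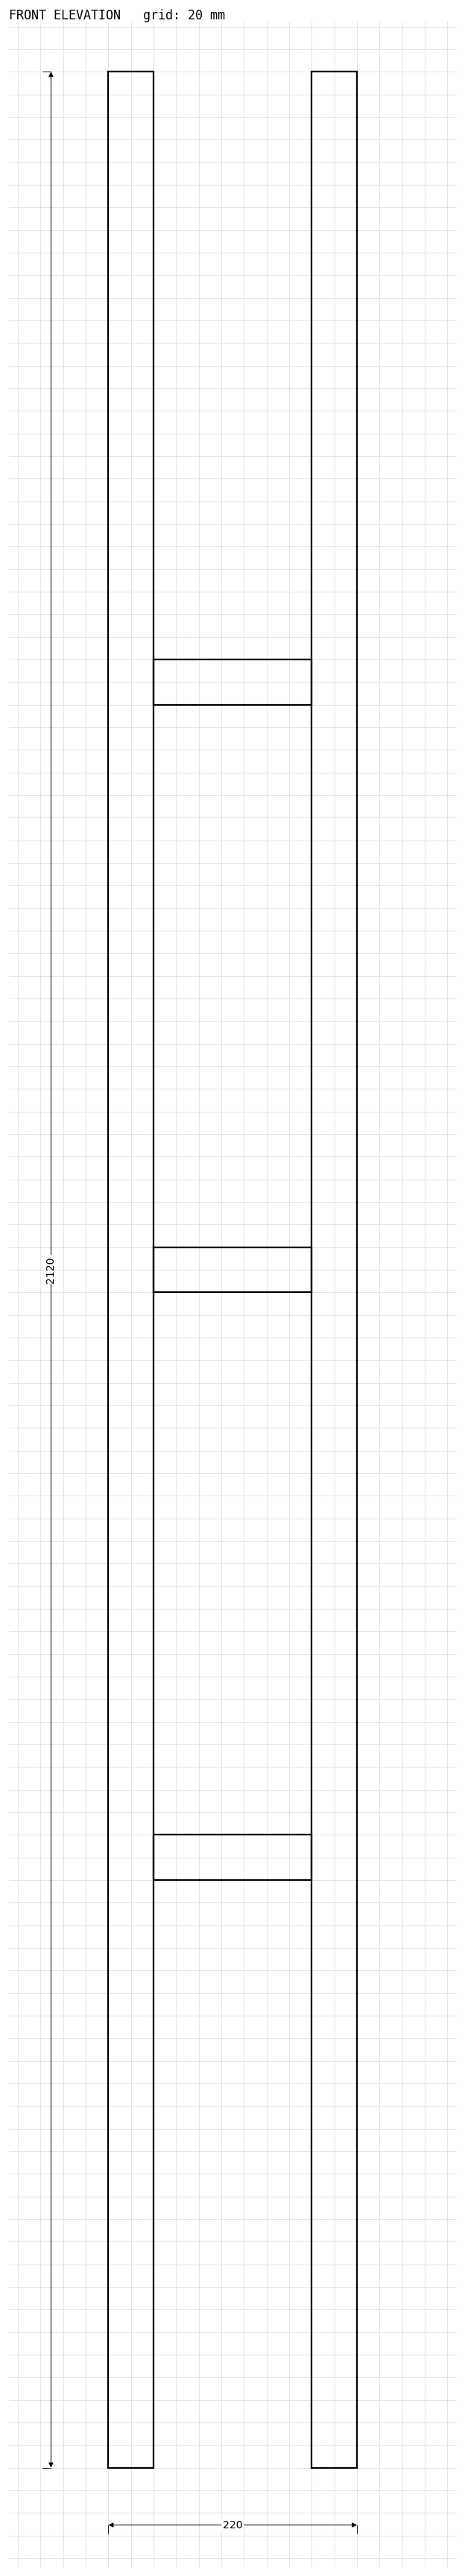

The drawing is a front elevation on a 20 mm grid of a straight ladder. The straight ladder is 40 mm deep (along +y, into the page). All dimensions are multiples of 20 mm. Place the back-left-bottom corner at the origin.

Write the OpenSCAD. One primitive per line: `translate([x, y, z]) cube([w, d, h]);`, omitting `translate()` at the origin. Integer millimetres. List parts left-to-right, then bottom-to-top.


cube([40, 40, 2120]);
translate([40, 0, 520]) cube([140, 40, 40]);
translate([40, 0, 1040]) cube([140, 40, 40]);
translate([40, 0, 1560]) cube([140, 40, 40]);
translate([180, 0, 0]) cube([40, 40, 2120]);


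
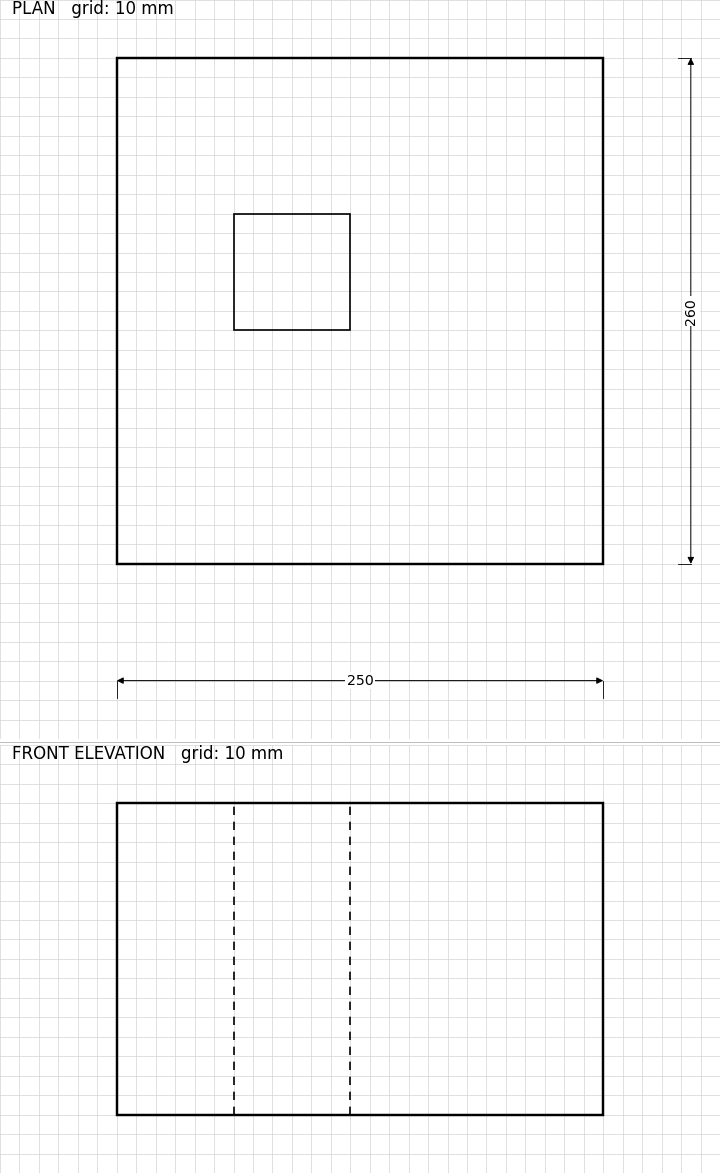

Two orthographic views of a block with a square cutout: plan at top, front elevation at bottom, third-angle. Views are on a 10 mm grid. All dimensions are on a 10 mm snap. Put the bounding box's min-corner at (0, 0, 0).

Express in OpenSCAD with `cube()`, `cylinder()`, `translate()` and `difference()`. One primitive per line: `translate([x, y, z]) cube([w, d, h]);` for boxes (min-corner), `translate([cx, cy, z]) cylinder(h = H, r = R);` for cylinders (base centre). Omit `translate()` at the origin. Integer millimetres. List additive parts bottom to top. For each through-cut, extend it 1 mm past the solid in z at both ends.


difference() {
  cube([250, 260, 160]);
  translate([60, 120, -1]) cube([60, 60, 162]);
}


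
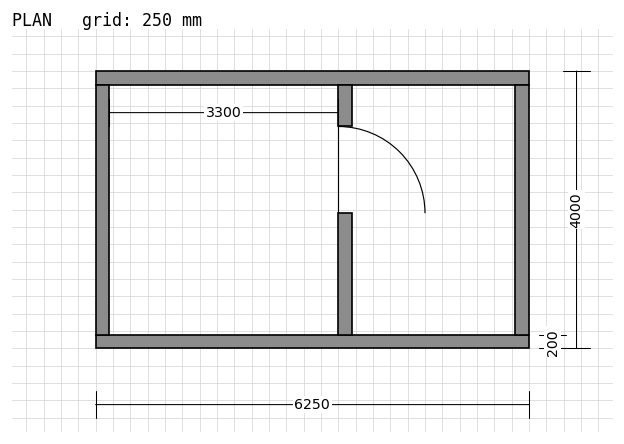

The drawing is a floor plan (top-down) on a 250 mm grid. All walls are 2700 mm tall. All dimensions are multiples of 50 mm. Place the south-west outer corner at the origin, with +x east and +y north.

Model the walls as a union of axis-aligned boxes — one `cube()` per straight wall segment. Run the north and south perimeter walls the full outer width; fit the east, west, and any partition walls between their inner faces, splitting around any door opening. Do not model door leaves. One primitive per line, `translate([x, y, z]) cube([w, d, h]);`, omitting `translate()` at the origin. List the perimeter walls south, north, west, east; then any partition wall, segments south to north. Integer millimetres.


cube([6250, 200, 2700]);
translate([0, 3800, 0]) cube([6250, 200, 2700]);
translate([0, 200, 0]) cube([200, 3600, 2700]);
translate([6050, 200, 0]) cube([200, 3600, 2700]);
translate([3500, 200, 0]) cube([200, 1750, 2700]);
translate([3500, 3200, 0]) cube([200, 600, 2700]);


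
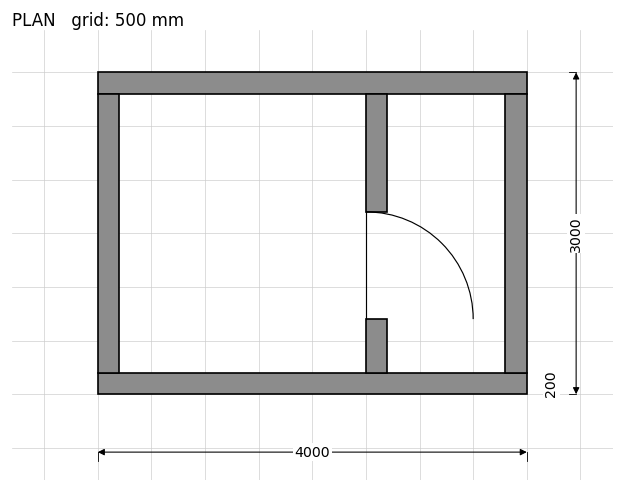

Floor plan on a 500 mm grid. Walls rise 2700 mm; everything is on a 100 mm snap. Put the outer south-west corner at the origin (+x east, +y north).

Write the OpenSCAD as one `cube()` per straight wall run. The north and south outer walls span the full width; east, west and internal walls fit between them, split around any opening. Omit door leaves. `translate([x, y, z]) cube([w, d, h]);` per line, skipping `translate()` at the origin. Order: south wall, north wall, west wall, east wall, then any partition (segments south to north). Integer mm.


cube([4000, 200, 2700]);
translate([0, 2800, 0]) cube([4000, 200, 2700]);
translate([0, 200, 0]) cube([200, 2600, 2700]);
translate([3800, 200, 0]) cube([200, 2600, 2700]);
translate([2500, 200, 0]) cube([200, 500, 2700]);
translate([2500, 1700, 0]) cube([200, 1100, 2700]);
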